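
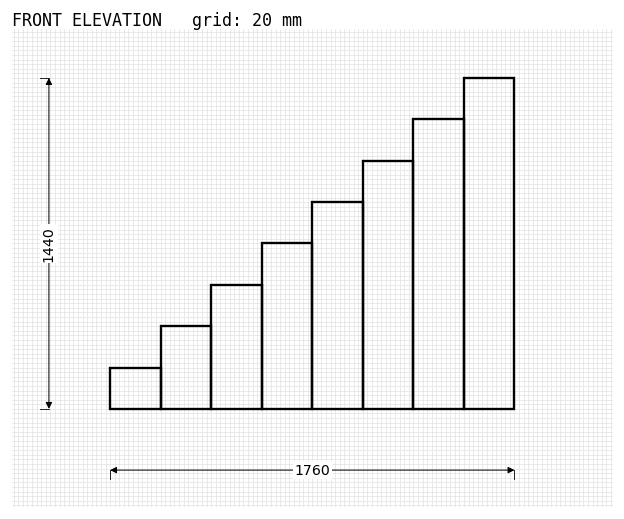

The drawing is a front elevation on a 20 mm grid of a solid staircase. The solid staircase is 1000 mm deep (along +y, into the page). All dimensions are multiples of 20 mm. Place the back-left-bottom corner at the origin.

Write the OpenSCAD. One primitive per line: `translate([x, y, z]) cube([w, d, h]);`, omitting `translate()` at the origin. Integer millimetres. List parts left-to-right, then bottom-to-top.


cube([220, 1000, 180]);
translate([220, 0, 0]) cube([220, 1000, 360]);
translate([440, 0, 0]) cube([220, 1000, 540]);
translate([660, 0, 0]) cube([220, 1000, 720]);
translate([880, 0, 0]) cube([220, 1000, 900]);
translate([1100, 0, 0]) cube([220, 1000, 1080]);
translate([1320, 0, 0]) cube([220, 1000, 1260]);
translate([1540, 0, 0]) cube([220, 1000, 1440]);


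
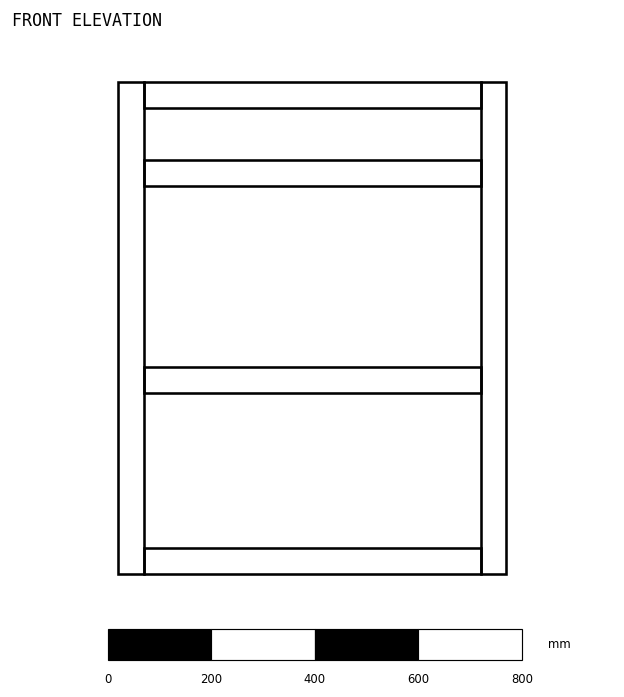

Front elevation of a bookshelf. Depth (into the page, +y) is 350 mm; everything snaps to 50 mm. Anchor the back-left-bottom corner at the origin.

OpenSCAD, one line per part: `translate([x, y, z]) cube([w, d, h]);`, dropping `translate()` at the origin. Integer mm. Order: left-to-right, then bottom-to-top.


cube([50, 350, 950]);
translate([50, 0, 0]) cube([650, 350, 50]);
translate([50, 0, 350]) cube([650, 350, 50]);
translate([50, 0, 750]) cube([650, 350, 50]);
translate([50, 0, 900]) cube([650, 350, 50]);
translate([700, 0, 0]) cube([50, 350, 950]);


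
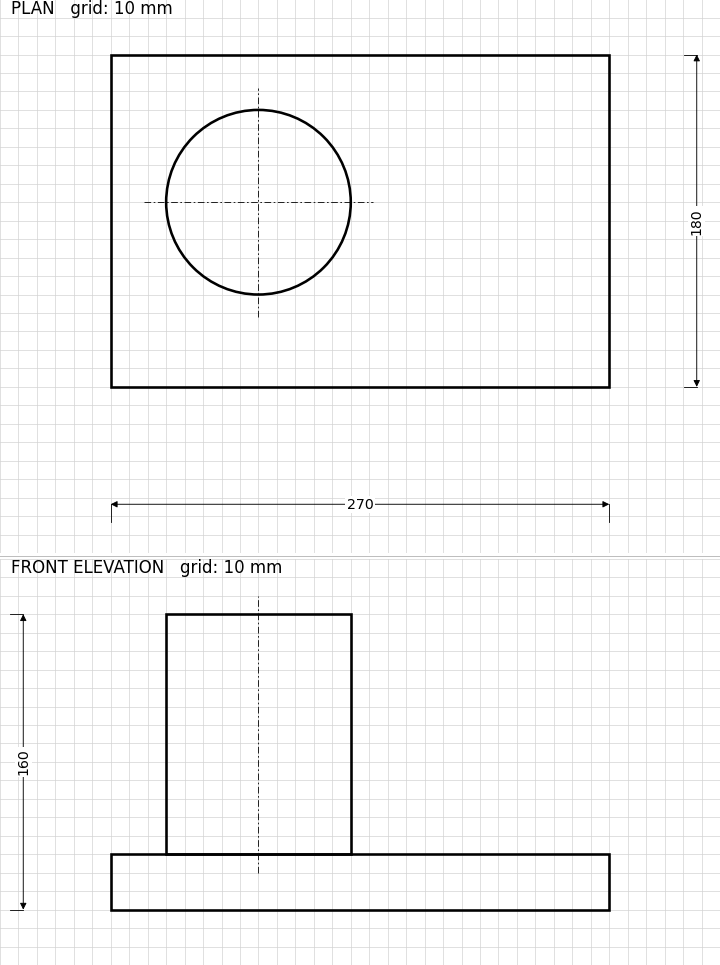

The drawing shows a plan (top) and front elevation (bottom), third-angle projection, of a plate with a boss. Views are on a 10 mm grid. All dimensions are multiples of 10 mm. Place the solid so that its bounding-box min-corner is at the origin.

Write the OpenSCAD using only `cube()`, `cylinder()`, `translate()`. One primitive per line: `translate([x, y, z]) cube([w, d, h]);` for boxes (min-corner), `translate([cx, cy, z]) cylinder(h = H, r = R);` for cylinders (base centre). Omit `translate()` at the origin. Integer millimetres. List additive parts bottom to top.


cube([270, 180, 30]);
translate([80, 100, 30]) cylinder(h = 130, r = 50);


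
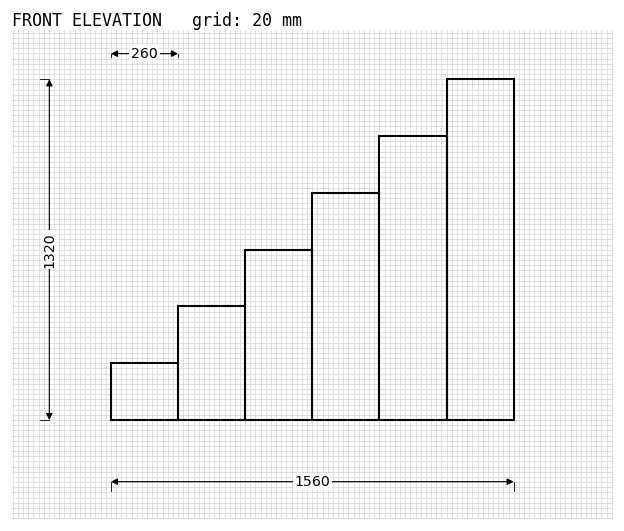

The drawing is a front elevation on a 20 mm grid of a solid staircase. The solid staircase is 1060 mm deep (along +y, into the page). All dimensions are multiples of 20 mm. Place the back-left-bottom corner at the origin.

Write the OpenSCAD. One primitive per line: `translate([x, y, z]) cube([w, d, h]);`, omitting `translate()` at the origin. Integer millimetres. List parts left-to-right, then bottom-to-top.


cube([260, 1060, 220]);
translate([260, 0, 0]) cube([260, 1060, 440]);
translate([520, 0, 0]) cube([260, 1060, 660]);
translate([780, 0, 0]) cube([260, 1060, 880]);
translate([1040, 0, 0]) cube([260, 1060, 1100]);
translate([1300, 0, 0]) cube([260, 1060, 1320]);


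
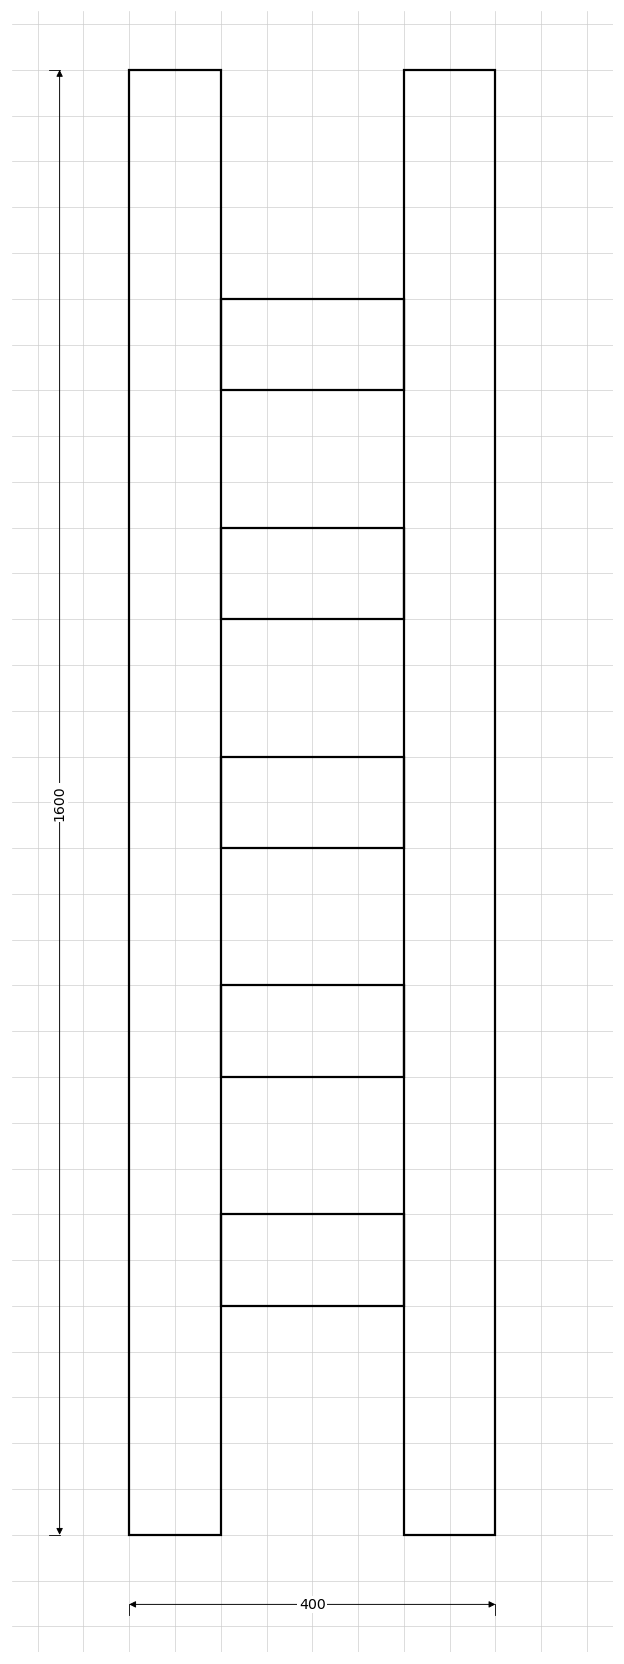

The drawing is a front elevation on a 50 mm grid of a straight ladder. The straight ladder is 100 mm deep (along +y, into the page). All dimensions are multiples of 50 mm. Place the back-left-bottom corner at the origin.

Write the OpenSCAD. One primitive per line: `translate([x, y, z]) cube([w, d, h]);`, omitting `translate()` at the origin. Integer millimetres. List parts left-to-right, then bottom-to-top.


cube([100, 100, 1600]);
translate([100, 0, 250]) cube([200, 100, 100]);
translate([100, 0, 500]) cube([200, 100, 100]);
translate([100, 0, 750]) cube([200, 100, 100]);
translate([100, 0, 1000]) cube([200, 100, 100]);
translate([100, 0, 1250]) cube([200, 100, 100]);
translate([300, 0, 0]) cube([100, 100, 1600]);


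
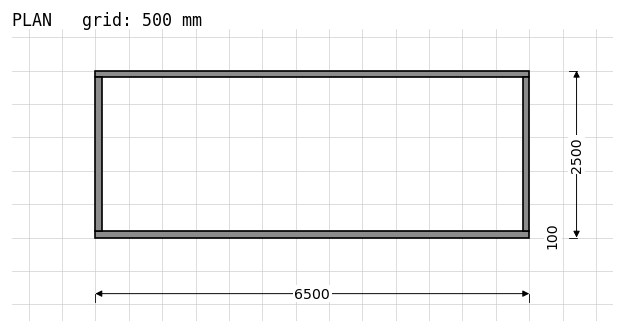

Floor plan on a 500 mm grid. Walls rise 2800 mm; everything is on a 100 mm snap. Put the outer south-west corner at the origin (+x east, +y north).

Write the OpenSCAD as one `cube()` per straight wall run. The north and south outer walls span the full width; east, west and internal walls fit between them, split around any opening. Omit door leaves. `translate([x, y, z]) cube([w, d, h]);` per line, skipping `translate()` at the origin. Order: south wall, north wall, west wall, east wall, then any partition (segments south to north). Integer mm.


cube([6500, 100, 2800]);
translate([0, 2400, 0]) cube([6500, 100, 2800]);
translate([0, 100, 0]) cube([100, 2300, 2800]);
translate([6400, 100, 0]) cube([100, 2300, 2800]);


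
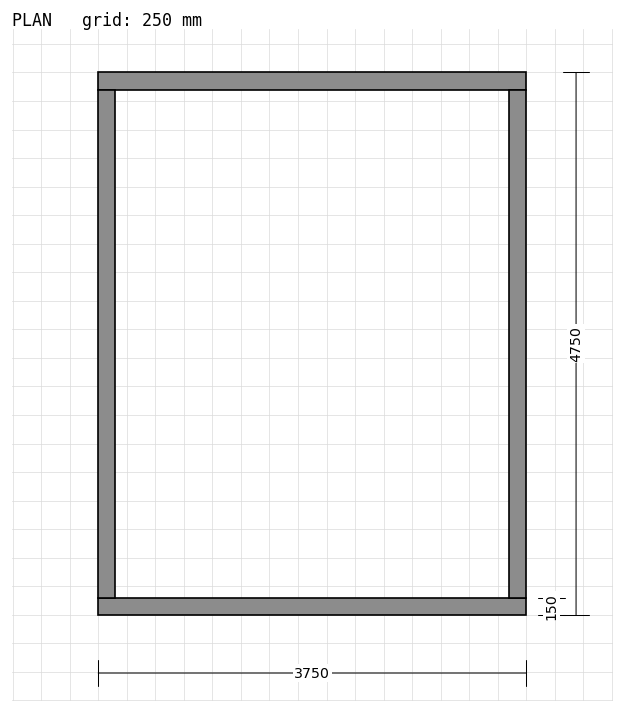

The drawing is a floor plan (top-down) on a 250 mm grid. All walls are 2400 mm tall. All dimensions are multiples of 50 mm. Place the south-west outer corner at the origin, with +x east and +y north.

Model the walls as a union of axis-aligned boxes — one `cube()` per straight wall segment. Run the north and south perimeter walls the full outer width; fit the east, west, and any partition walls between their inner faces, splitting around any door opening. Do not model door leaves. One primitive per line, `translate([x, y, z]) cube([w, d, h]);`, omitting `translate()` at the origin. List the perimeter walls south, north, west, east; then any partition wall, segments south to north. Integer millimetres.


cube([3750, 150, 2400]);
translate([0, 4600, 0]) cube([3750, 150, 2400]);
translate([0, 150, 0]) cube([150, 4450, 2400]);
translate([3600, 150, 0]) cube([150, 4450, 2400]);


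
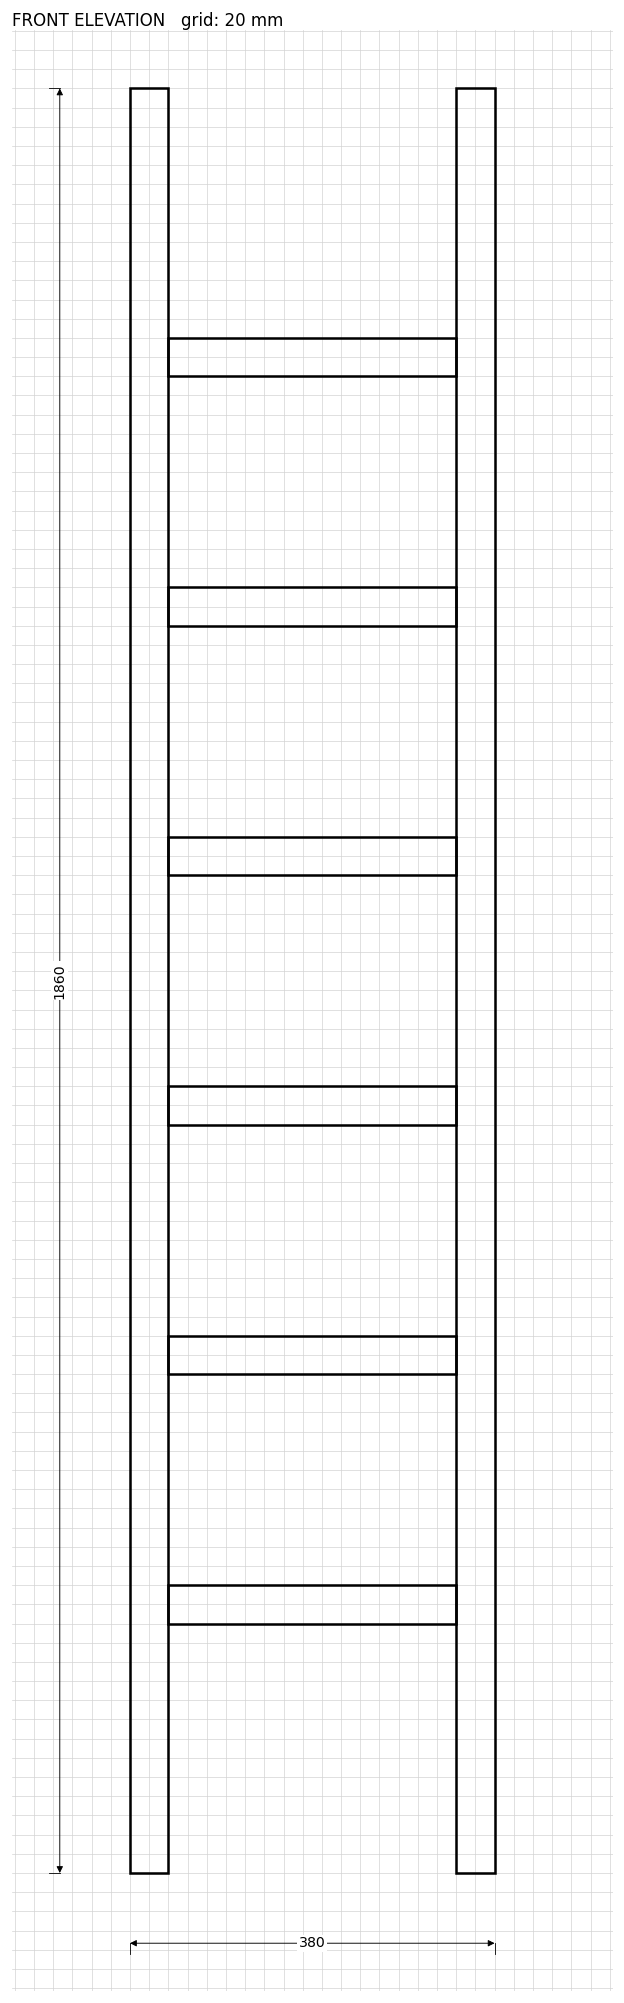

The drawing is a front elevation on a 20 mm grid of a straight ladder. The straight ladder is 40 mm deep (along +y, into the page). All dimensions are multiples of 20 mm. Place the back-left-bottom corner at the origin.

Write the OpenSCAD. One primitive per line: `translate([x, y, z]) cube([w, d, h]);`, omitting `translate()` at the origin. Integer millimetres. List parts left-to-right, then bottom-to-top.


cube([40, 40, 1860]);
translate([40, 0, 260]) cube([300, 40, 40]);
translate([40, 0, 520]) cube([300, 40, 40]);
translate([40, 0, 780]) cube([300, 40, 40]);
translate([40, 0, 1040]) cube([300, 40, 40]);
translate([40, 0, 1300]) cube([300, 40, 40]);
translate([40, 0, 1560]) cube([300, 40, 40]);
translate([340, 0, 0]) cube([40, 40, 1860]);


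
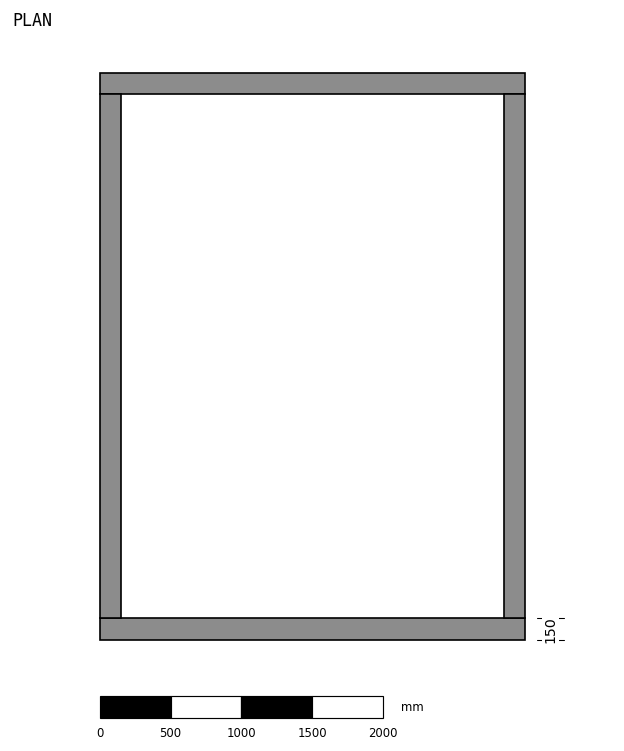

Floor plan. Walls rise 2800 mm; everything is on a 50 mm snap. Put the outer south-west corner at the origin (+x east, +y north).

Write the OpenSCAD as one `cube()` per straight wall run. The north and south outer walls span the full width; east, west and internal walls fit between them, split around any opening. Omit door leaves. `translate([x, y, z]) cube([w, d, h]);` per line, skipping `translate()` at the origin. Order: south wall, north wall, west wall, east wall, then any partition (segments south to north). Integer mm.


cube([3000, 150, 2800]);
translate([0, 3850, 0]) cube([3000, 150, 2800]);
translate([0, 150, 0]) cube([150, 3700, 2800]);
translate([2850, 150, 0]) cube([150, 3700, 2800]);


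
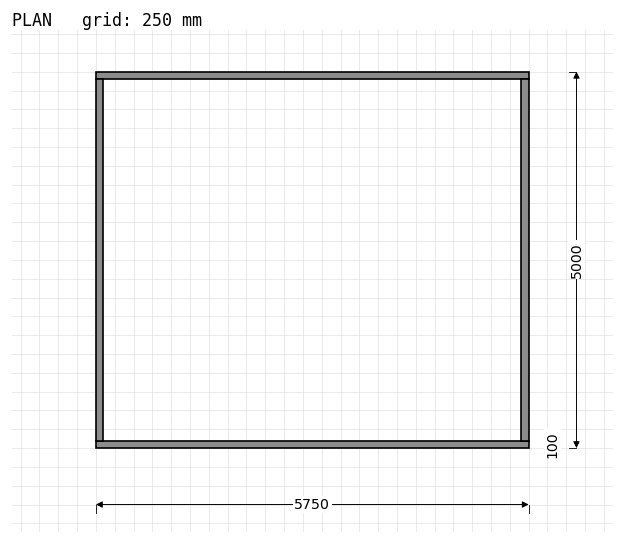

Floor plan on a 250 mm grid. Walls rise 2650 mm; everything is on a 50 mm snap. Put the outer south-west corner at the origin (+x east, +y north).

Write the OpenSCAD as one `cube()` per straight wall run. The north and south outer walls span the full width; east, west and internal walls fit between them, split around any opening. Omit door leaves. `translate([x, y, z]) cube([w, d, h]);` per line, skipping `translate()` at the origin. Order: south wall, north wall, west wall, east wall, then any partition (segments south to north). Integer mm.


cube([5750, 100, 2650]);
translate([0, 4900, 0]) cube([5750, 100, 2650]);
translate([0, 100, 0]) cube([100, 4800, 2650]);
translate([5650, 100, 0]) cube([100, 4800, 2650]);


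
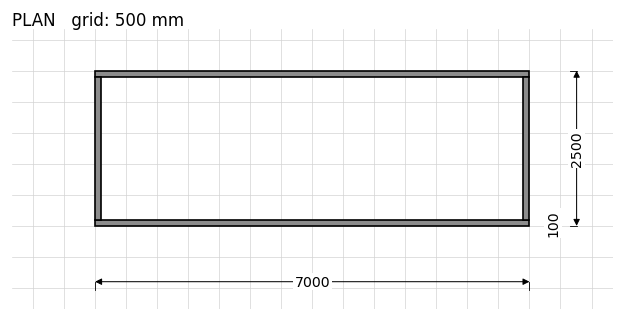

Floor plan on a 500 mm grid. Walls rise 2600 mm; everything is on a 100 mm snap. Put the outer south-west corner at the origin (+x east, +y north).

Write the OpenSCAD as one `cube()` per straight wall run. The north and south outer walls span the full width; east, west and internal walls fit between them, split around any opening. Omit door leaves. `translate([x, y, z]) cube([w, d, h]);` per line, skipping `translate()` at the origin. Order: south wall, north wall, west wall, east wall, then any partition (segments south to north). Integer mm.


cube([7000, 100, 2600]);
translate([0, 2400, 0]) cube([7000, 100, 2600]);
translate([0, 100, 0]) cube([100, 2300, 2600]);
translate([6900, 100, 0]) cube([100, 2300, 2600]);


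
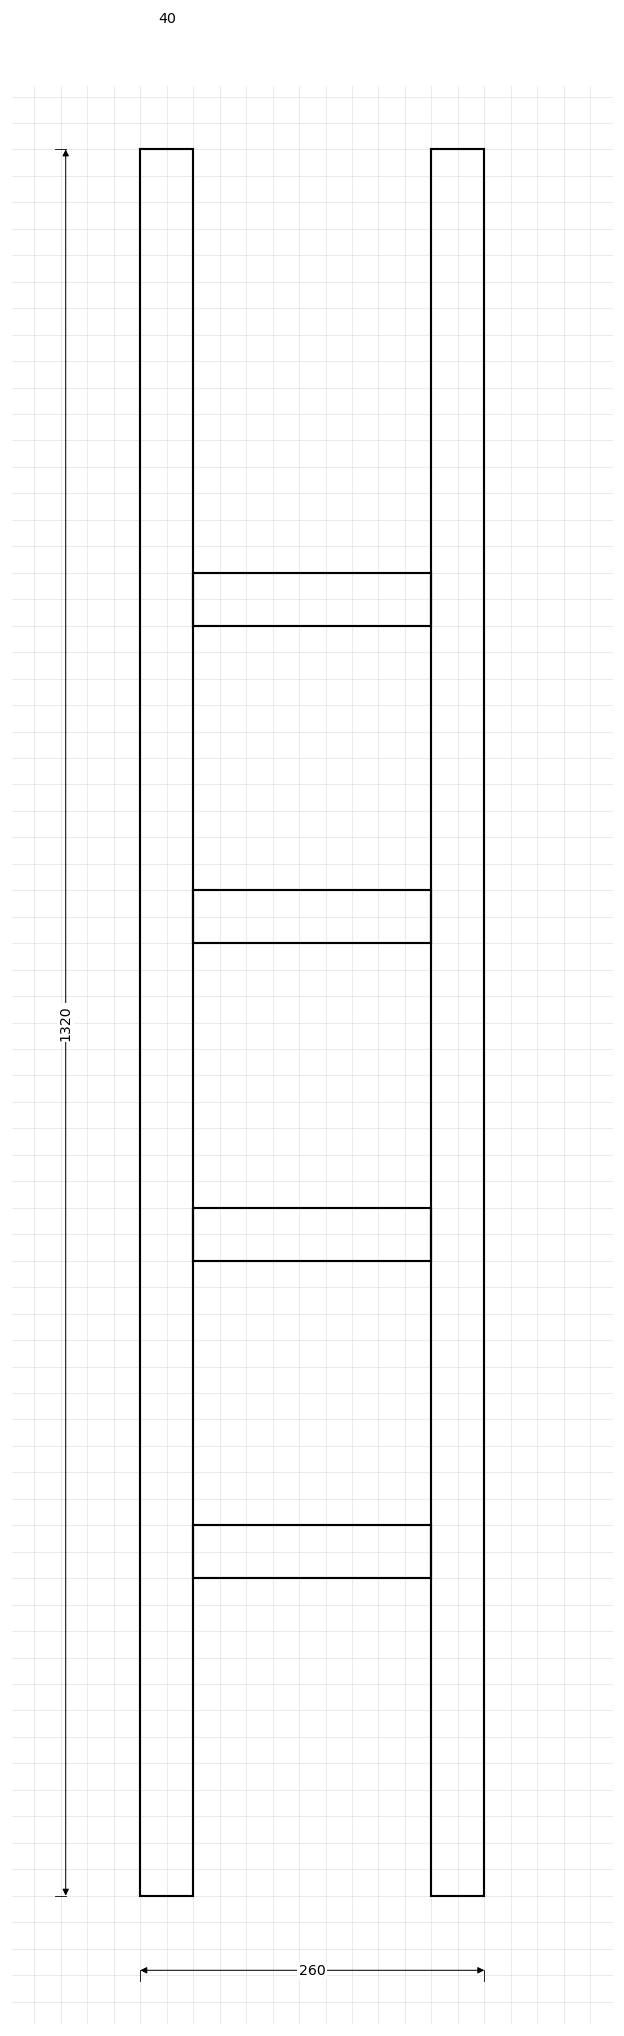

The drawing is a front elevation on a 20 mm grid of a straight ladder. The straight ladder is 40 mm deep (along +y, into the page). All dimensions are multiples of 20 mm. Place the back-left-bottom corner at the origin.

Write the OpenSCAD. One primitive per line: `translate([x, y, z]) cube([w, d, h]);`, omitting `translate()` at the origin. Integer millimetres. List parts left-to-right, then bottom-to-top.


cube([40, 40, 1320]);
translate([40, 0, 240]) cube([180, 40, 40]);
translate([40, 0, 480]) cube([180, 40, 40]);
translate([40, 0, 720]) cube([180, 40, 40]);
translate([40, 0, 960]) cube([180, 40, 40]);
translate([220, 0, 0]) cube([40, 40, 1320]);


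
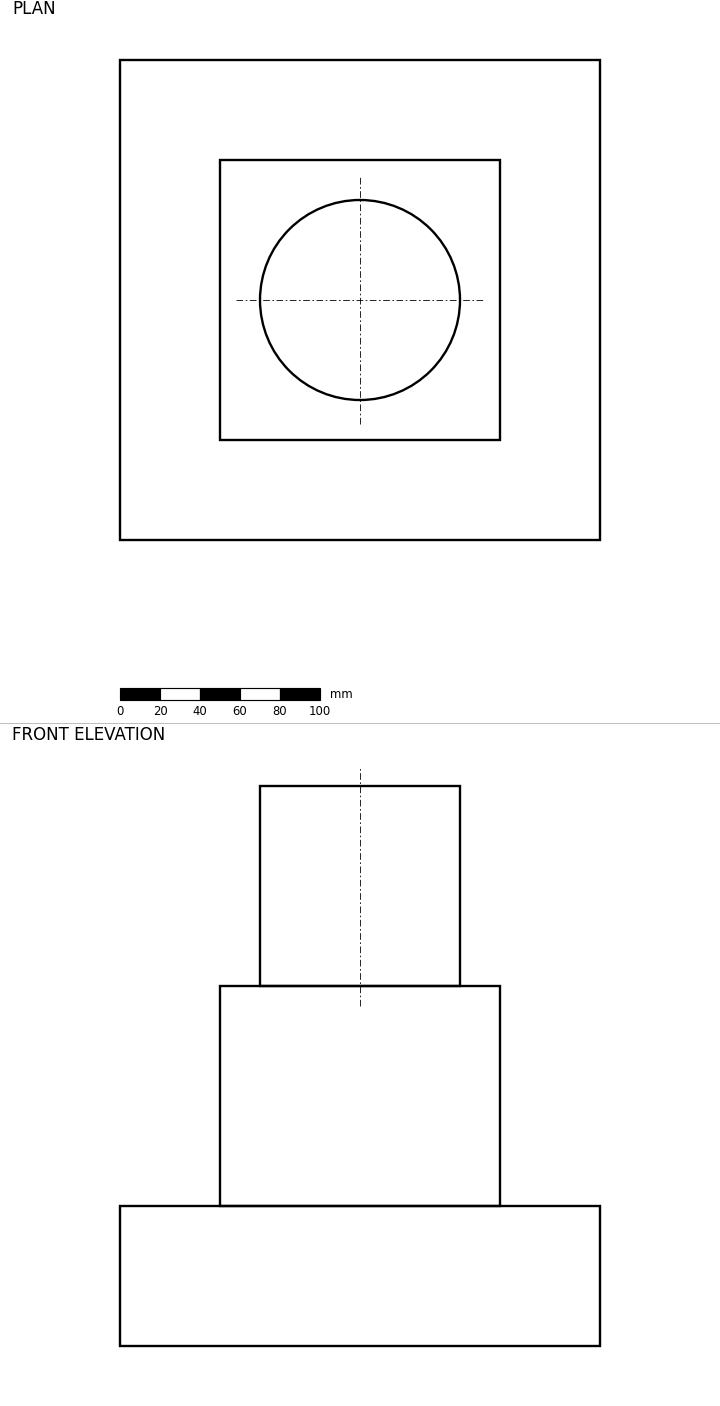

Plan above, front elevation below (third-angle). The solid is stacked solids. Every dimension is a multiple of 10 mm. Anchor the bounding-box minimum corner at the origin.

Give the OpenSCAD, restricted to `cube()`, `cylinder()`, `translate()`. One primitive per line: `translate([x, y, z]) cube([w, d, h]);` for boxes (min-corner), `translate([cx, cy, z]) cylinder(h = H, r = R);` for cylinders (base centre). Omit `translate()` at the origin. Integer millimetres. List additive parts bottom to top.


cube([240, 240, 70]);
translate([50, 50, 70]) cube([140, 140, 110]);
translate([120, 120, 180]) cylinder(h = 100, r = 50);


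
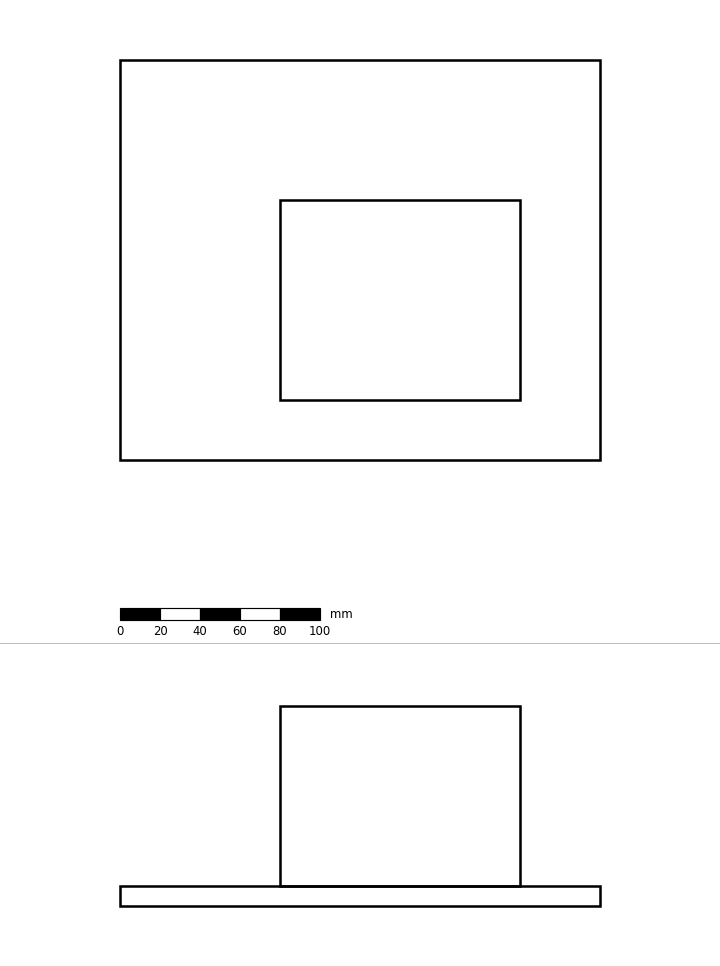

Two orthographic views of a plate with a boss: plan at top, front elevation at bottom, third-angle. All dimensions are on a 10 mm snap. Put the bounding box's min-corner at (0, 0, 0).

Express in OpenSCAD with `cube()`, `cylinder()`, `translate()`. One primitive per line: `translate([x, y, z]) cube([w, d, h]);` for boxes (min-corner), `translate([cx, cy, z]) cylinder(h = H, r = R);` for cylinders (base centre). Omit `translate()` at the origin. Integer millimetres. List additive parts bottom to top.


cube([240, 200, 10]);
translate([80, 30, 10]) cube([120, 100, 90]);


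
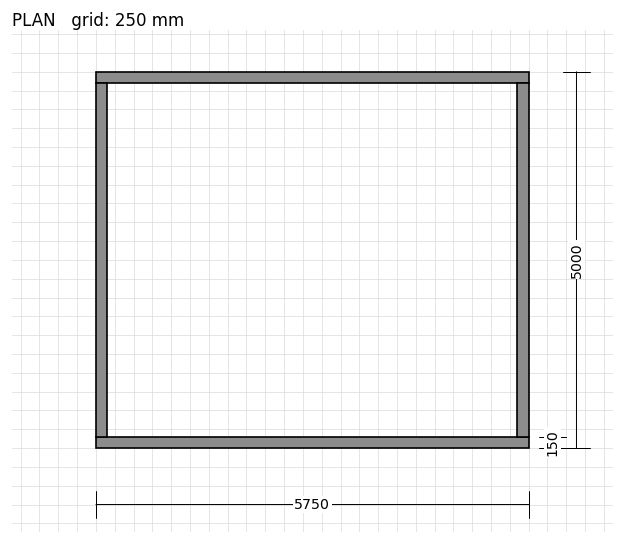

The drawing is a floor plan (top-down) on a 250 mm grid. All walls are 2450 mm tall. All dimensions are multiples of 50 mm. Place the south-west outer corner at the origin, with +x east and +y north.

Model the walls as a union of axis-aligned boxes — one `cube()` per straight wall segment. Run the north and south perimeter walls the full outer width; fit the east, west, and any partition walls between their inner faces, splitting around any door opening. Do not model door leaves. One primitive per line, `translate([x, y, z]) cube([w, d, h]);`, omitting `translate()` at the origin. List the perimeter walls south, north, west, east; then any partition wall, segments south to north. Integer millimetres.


cube([5750, 150, 2450]);
translate([0, 4850, 0]) cube([5750, 150, 2450]);
translate([0, 150, 0]) cube([150, 4700, 2450]);
translate([5600, 150, 0]) cube([150, 4700, 2450]);


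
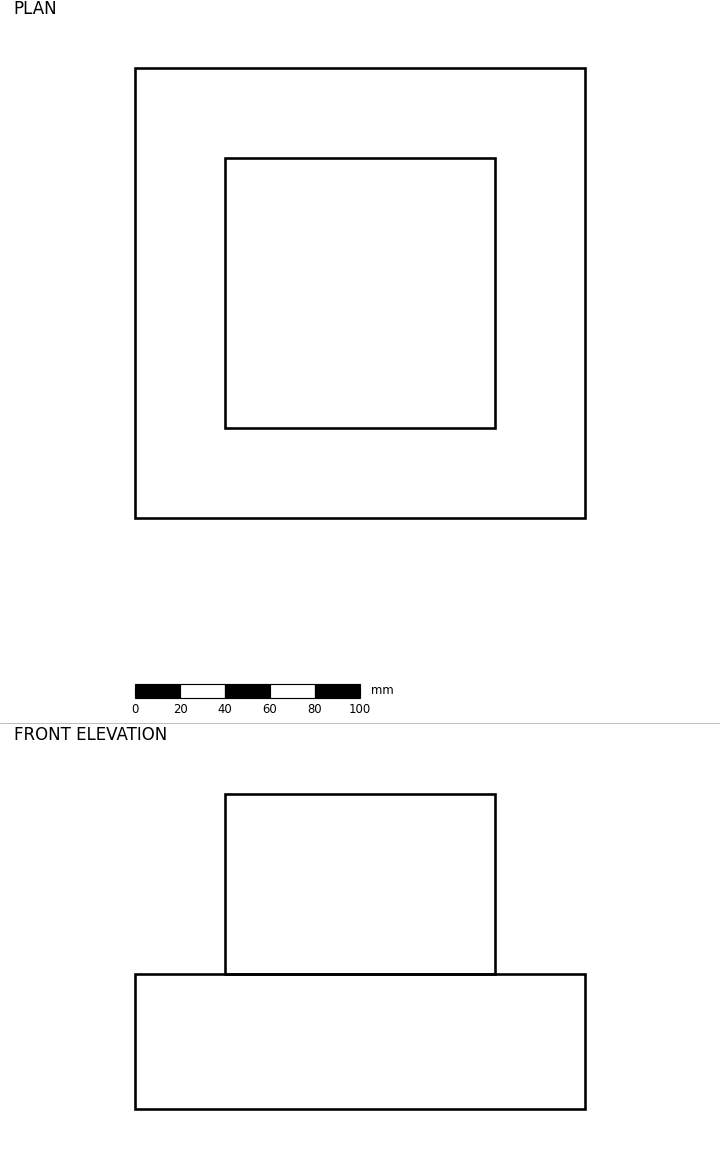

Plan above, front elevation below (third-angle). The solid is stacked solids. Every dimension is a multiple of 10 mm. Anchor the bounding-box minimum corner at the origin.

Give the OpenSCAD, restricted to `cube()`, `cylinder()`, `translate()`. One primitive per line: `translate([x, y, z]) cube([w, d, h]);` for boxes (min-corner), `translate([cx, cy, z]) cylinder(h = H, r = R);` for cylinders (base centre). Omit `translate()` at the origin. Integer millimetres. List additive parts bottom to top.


cube([200, 200, 60]);
translate([40, 40, 60]) cube([120, 120, 80]);


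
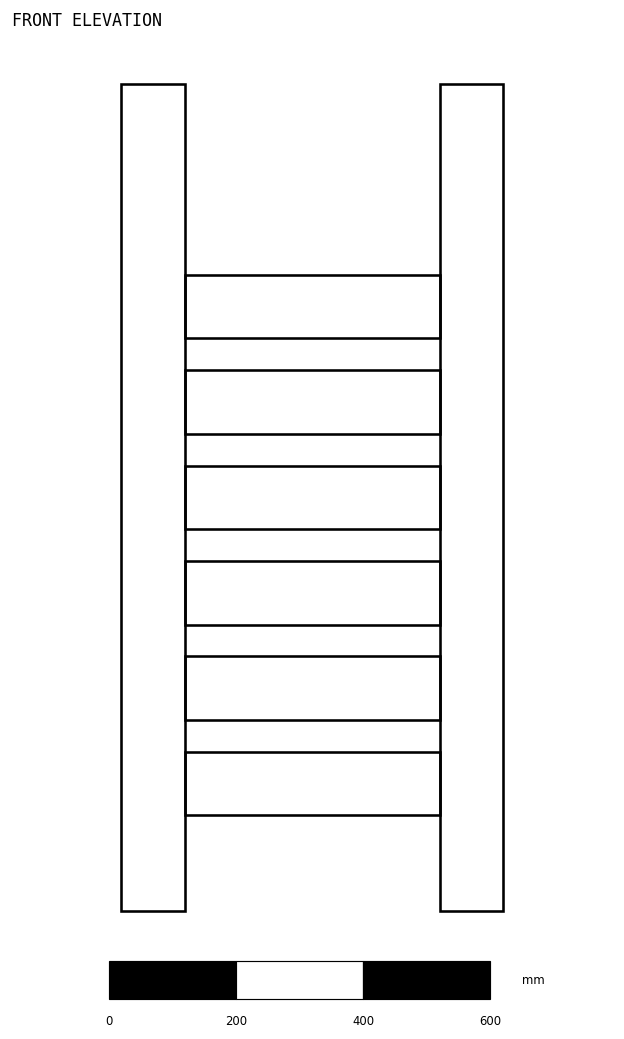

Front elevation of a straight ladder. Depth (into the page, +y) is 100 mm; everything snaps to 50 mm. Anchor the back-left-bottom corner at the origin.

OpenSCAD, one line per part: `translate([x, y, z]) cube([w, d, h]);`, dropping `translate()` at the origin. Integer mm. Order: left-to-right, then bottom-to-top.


cube([100, 100, 1300]);
translate([100, 0, 150]) cube([400, 100, 100]);
translate([100, 0, 300]) cube([400, 100, 100]);
translate([100, 0, 450]) cube([400, 100, 100]);
translate([100, 0, 600]) cube([400, 100, 100]);
translate([100, 0, 750]) cube([400, 100, 100]);
translate([100, 0, 900]) cube([400, 100, 100]);
translate([500, 0, 0]) cube([100, 100, 1300]);


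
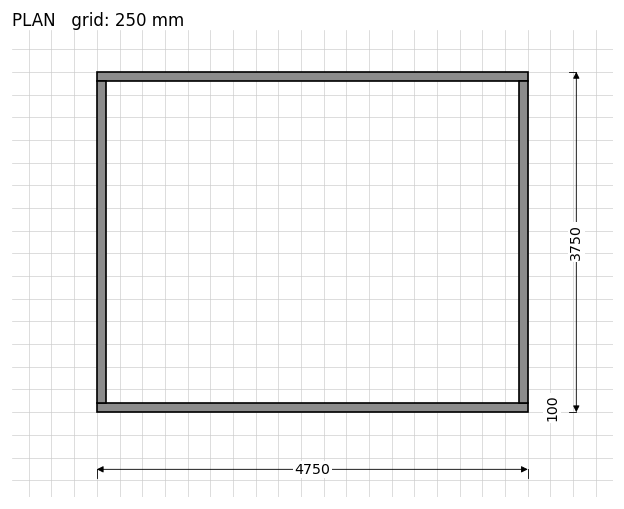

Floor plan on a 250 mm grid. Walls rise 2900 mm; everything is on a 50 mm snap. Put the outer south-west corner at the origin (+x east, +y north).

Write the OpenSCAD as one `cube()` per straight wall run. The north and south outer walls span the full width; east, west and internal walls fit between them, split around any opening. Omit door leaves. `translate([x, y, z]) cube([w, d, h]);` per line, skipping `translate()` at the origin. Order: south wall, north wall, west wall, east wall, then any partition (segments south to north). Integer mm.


cube([4750, 100, 2900]);
translate([0, 3650, 0]) cube([4750, 100, 2900]);
translate([0, 100, 0]) cube([100, 3550, 2900]);
translate([4650, 100, 0]) cube([100, 3550, 2900]);


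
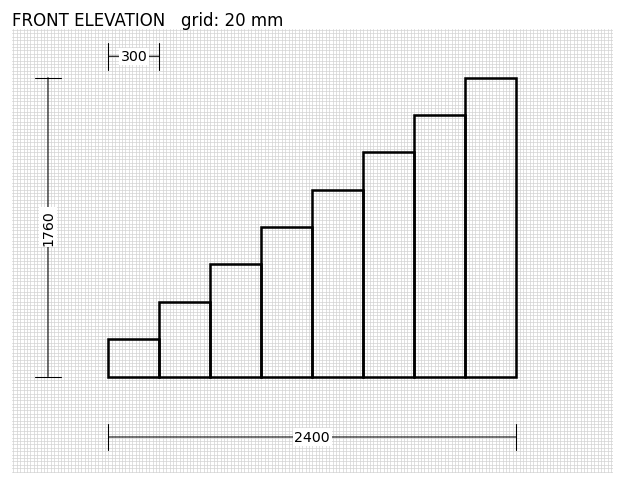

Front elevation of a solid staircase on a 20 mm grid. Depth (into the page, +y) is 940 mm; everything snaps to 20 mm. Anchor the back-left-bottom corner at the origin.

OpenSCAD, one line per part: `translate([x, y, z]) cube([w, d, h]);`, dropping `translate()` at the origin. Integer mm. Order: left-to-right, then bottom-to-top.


cube([300, 940, 220]);
translate([300, 0, 0]) cube([300, 940, 440]);
translate([600, 0, 0]) cube([300, 940, 660]);
translate([900, 0, 0]) cube([300, 940, 880]);
translate([1200, 0, 0]) cube([300, 940, 1100]);
translate([1500, 0, 0]) cube([300, 940, 1320]);
translate([1800, 0, 0]) cube([300, 940, 1540]);
translate([2100, 0, 0]) cube([300, 940, 1760]);


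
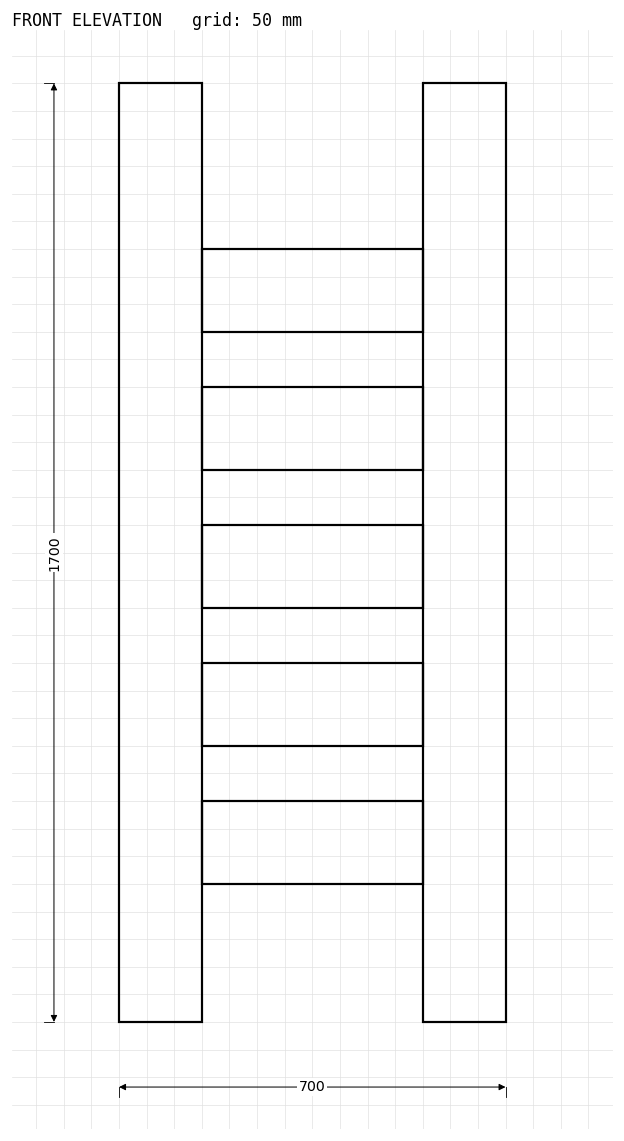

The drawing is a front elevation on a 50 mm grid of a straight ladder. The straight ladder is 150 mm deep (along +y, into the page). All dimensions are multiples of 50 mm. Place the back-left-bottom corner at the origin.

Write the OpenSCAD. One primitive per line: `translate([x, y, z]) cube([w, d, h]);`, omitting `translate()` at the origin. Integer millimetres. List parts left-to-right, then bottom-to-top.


cube([150, 150, 1700]);
translate([150, 0, 250]) cube([400, 150, 150]);
translate([150, 0, 500]) cube([400, 150, 150]);
translate([150, 0, 750]) cube([400, 150, 150]);
translate([150, 0, 1000]) cube([400, 150, 150]);
translate([150, 0, 1250]) cube([400, 150, 150]);
translate([550, 0, 0]) cube([150, 150, 1700]);


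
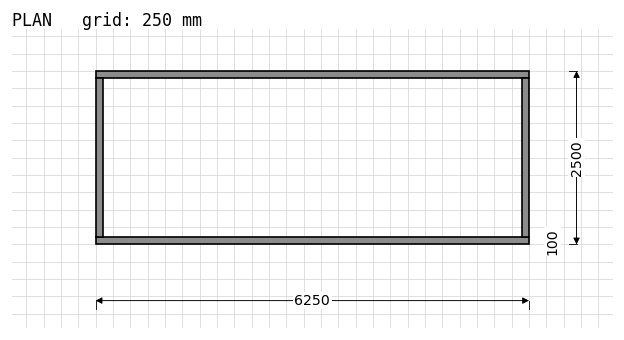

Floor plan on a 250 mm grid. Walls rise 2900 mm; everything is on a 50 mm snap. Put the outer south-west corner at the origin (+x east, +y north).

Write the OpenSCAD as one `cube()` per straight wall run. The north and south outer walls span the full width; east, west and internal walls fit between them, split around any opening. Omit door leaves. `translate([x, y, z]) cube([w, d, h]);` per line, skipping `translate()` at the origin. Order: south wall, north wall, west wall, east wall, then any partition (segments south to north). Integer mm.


cube([6250, 100, 2900]);
translate([0, 2400, 0]) cube([6250, 100, 2900]);
translate([0, 100, 0]) cube([100, 2300, 2900]);
translate([6150, 100, 0]) cube([100, 2300, 2900]);


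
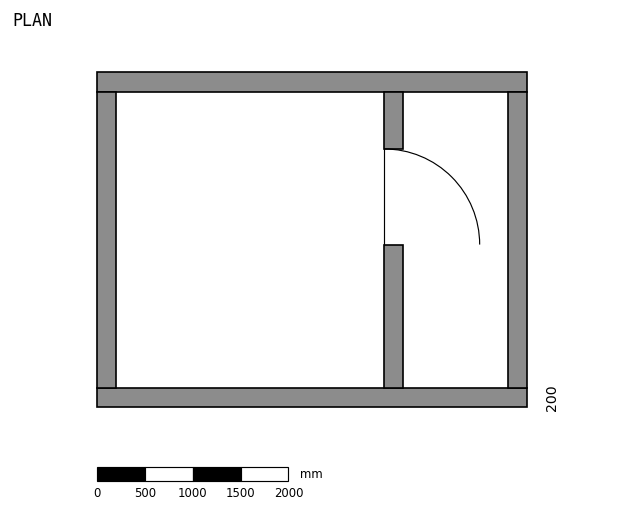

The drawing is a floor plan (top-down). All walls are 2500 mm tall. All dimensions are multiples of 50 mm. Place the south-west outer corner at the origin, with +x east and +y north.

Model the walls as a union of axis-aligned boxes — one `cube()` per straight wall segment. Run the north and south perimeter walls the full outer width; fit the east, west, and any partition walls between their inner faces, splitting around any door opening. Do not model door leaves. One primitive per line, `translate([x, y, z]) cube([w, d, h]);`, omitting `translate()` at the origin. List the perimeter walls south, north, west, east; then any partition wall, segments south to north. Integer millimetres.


cube([4500, 200, 2500]);
translate([0, 3300, 0]) cube([4500, 200, 2500]);
translate([0, 200, 0]) cube([200, 3100, 2500]);
translate([4300, 200, 0]) cube([200, 3100, 2500]);
translate([3000, 200, 0]) cube([200, 1500, 2500]);
translate([3000, 2700, 0]) cube([200, 600, 2500]);


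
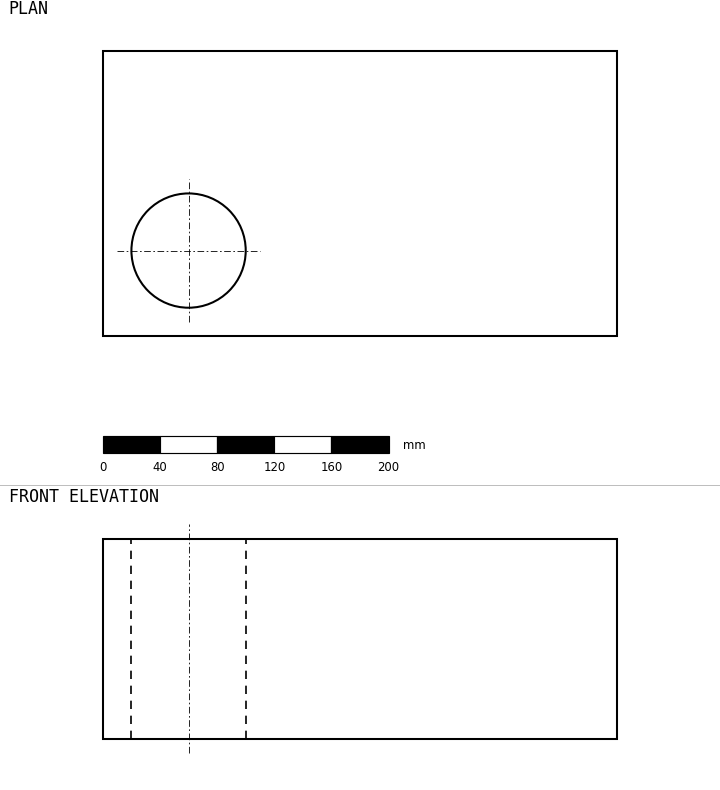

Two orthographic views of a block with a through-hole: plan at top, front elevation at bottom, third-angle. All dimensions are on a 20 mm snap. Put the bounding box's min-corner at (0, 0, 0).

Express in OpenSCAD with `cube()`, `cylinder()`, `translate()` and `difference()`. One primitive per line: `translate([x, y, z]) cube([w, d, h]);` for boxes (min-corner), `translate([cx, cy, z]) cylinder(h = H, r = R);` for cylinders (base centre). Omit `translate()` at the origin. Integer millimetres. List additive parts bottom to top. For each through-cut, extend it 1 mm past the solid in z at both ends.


difference() {
  cube([360, 200, 140]);
  translate([60, 60, -1]) cylinder(h = 142, r = 40);
}


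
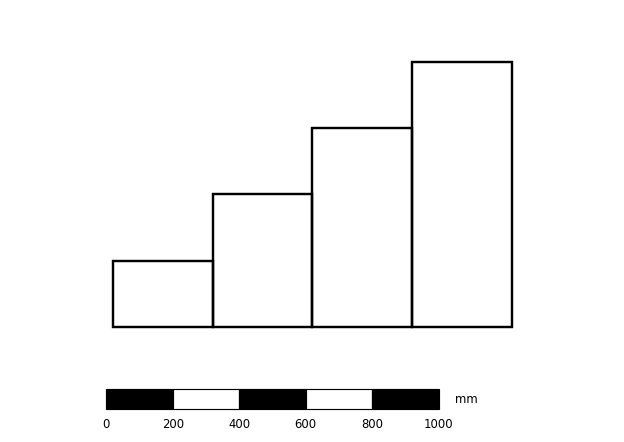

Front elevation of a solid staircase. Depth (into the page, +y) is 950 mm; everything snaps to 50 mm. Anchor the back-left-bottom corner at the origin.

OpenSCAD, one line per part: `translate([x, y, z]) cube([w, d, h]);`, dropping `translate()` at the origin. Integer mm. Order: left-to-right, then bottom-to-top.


cube([300, 950, 200]);
translate([300, 0, 0]) cube([300, 950, 400]);
translate([600, 0, 0]) cube([300, 950, 600]);
translate([900, 0, 0]) cube([300, 950, 800]);


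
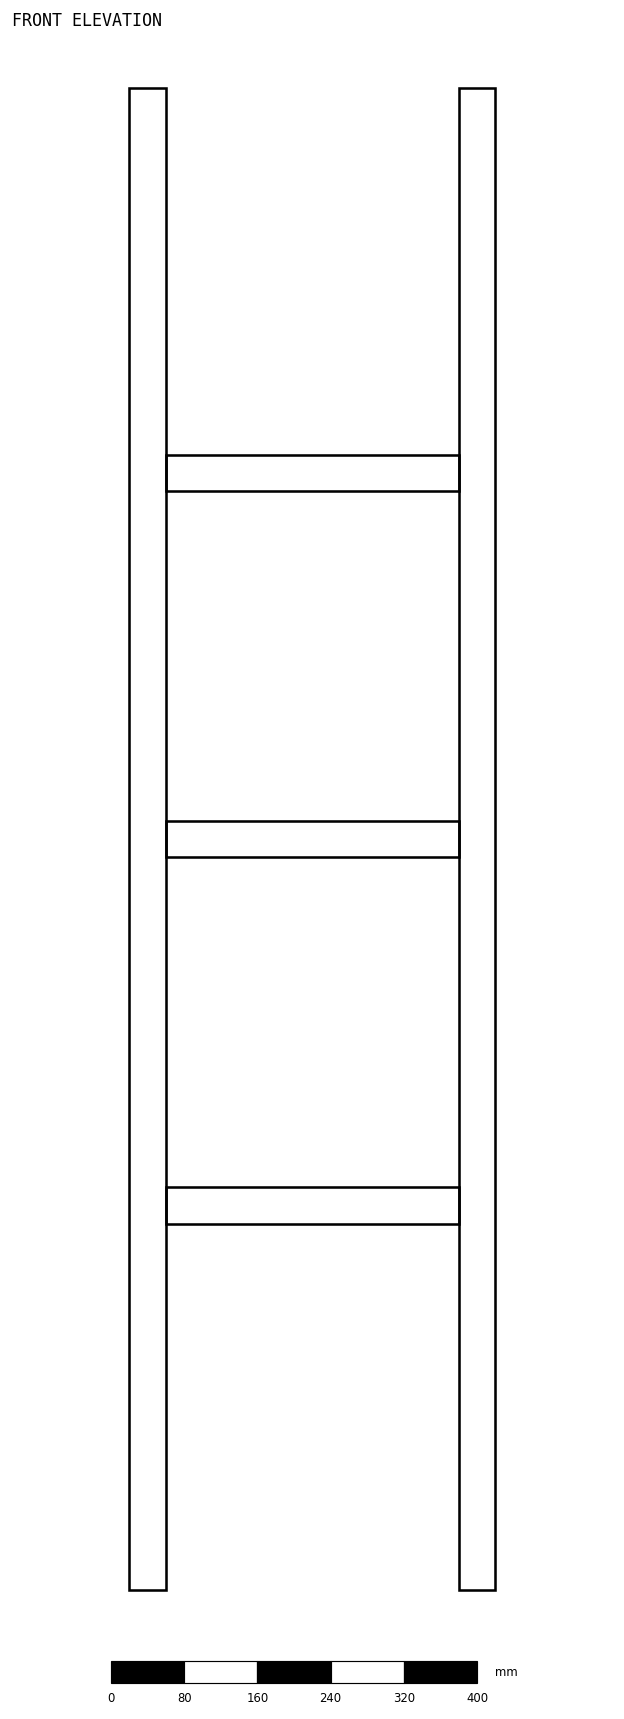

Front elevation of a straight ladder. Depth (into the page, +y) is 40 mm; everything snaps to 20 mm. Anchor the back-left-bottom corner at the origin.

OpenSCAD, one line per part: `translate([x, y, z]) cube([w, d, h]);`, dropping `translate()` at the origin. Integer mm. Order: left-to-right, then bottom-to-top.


cube([40, 40, 1640]);
translate([40, 0, 400]) cube([320, 40, 40]);
translate([40, 0, 800]) cube([320, 40, 40]);
translate([40, 0, 1200]) cube([320, 40, 40]);
translate([360, 0, 0]) cube([40, 40, 1640]);


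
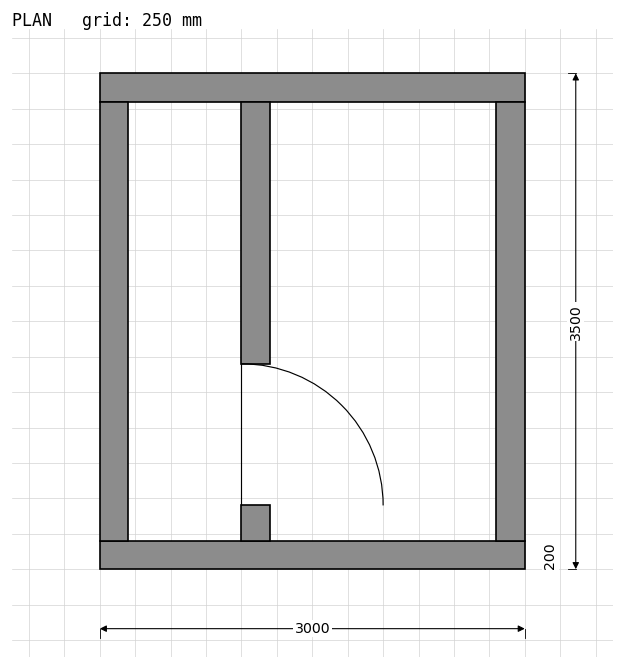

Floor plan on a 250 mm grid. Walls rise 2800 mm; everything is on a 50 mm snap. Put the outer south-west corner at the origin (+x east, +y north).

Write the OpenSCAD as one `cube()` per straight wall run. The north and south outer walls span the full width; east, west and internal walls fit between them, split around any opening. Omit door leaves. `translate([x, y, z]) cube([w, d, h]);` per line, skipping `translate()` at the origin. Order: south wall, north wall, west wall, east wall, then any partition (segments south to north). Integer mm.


cube([3000, 200, 2800]);
translate([0, 3300, 0]) cube([3000, 200, 2800]);
translate([0, 200, 0]) cube([200, 3100, 2800]);
translate([2800, 200, 0]) cube([200, 3100, 2800]);
translate([1000, 200, 0]) cube([200, 250, 2800]);
translate([1000, 1450, 0]) cube([200, 1850, 2800]);


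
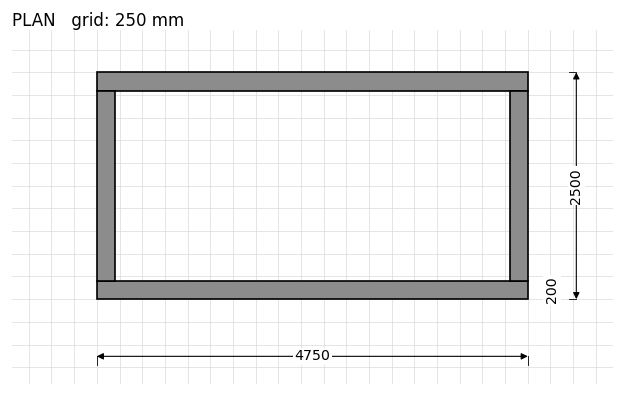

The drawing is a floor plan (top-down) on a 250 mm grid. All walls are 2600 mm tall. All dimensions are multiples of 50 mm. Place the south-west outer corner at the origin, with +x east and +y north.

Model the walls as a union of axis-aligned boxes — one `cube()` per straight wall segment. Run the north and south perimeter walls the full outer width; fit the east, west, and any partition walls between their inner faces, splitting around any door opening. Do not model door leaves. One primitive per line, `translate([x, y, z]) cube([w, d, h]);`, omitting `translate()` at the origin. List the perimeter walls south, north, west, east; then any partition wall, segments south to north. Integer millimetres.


cube([4750, 200, 2600]);
translate([0, 2300, 0]) cube([4750, 200, 2600]);
translate([0, 200, 0]) cube([200, 2100, 2600]);
translate([4550, 200, 0]) cube([200, 2100, 2600]);


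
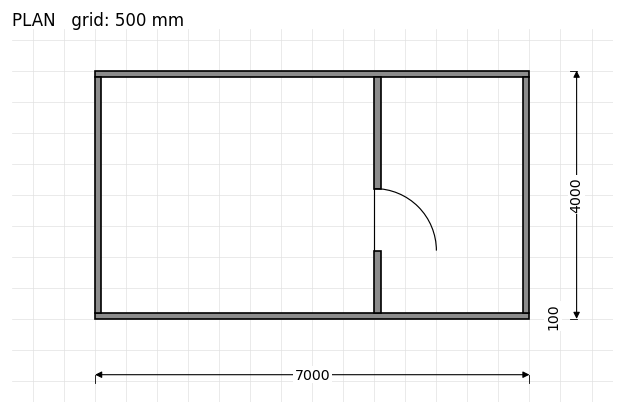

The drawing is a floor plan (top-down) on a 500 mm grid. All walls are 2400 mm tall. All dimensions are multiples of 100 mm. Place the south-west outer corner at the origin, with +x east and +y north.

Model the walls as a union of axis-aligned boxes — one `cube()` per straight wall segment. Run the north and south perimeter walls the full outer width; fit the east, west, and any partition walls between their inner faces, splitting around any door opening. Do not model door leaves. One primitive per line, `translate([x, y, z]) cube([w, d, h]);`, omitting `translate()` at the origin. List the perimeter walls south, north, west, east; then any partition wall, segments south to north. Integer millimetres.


cube([7000, 100, 2400]);
translate([0, 3900, 0]) cube([7000, 100, 2400]);
translate([0, 100, 0]) cube([100, 3800, 2400]);
translate([6900, 100, 0]) cube([100, 3800, 2400]);
translate([4500, 100, 0]) cube([100, 1000, 2400]);
translate([4500, 2100, 0]) cube([100, 1800, 2400]);


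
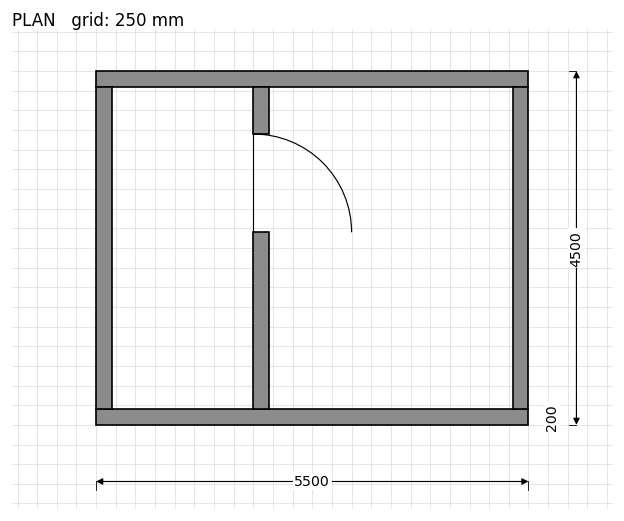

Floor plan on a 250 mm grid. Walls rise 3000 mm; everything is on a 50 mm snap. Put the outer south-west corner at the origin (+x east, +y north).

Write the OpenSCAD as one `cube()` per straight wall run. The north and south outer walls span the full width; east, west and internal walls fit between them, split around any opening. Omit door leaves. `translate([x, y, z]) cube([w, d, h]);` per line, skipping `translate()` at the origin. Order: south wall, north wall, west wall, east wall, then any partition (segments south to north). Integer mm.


cube([5500, 200, 3000]);
translate([0, 4300, 0]) cube([5500, 200, 3000]);
translate([0, 200, 0]) cube([200, 4100, 3000]);
translate([5300, 200, 0]) cube([200, 4100, 3000]);
translate([2000, 200, 0]) cube([200, 2250, 3000]);
translate([2000, 3700, 0]) cube([200, 600, 3000]);


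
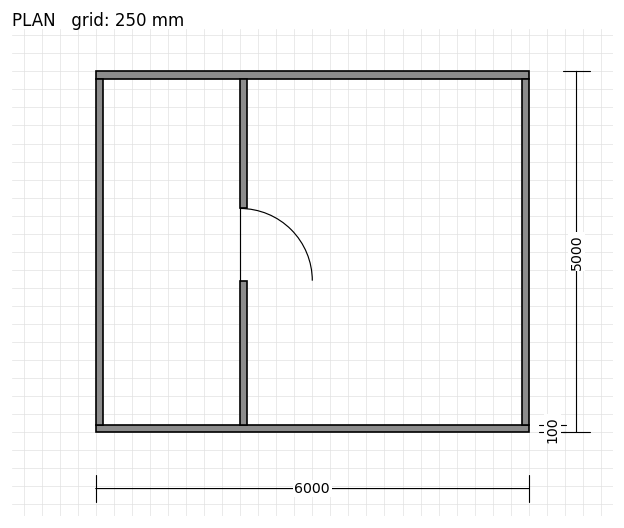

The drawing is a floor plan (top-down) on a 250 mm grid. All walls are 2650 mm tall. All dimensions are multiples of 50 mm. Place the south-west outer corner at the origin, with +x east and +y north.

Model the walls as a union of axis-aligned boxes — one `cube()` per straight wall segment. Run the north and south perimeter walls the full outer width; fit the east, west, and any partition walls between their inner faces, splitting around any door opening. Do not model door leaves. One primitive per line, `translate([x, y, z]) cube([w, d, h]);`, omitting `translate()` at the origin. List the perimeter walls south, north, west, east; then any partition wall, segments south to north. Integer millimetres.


cube([6000, 100, 2650]);
translate([0, 4900, 0]) cube([6000, 100, 2650]);
translate([0, 100, 0]) cube([100, 4800, 2650]);
translate([5900, 100, 0]) cube([100, 4800, 2650]);
translate([2000, 100, 0]) cube([100, 2000, 2650]);
translate([2000, 3100, 0]) cube([100, 1800, 2650]);


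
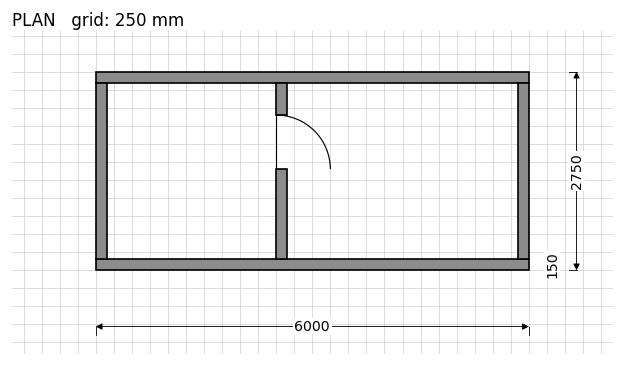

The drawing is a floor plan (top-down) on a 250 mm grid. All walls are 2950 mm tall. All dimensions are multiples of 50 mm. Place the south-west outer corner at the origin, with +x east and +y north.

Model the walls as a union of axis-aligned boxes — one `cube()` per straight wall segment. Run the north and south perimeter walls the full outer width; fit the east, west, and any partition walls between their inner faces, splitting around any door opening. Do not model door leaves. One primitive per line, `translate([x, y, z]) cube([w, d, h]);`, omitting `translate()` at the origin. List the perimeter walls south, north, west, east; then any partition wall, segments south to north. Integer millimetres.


cube([6000, 150, 2950]);
translate([0, 2600, 0]) cube([6000, 150, 2950]);
translate([0, 150, 0]) cube([150, 2450, 2950]);
translate([5850, 150, 0]) cube([150, 2450, 2950]);
translate([2500, 150, 0]) cube([150, 1250, 2950]);
translate([2500, 2150, 0]) cube([150, 450, 2950]);


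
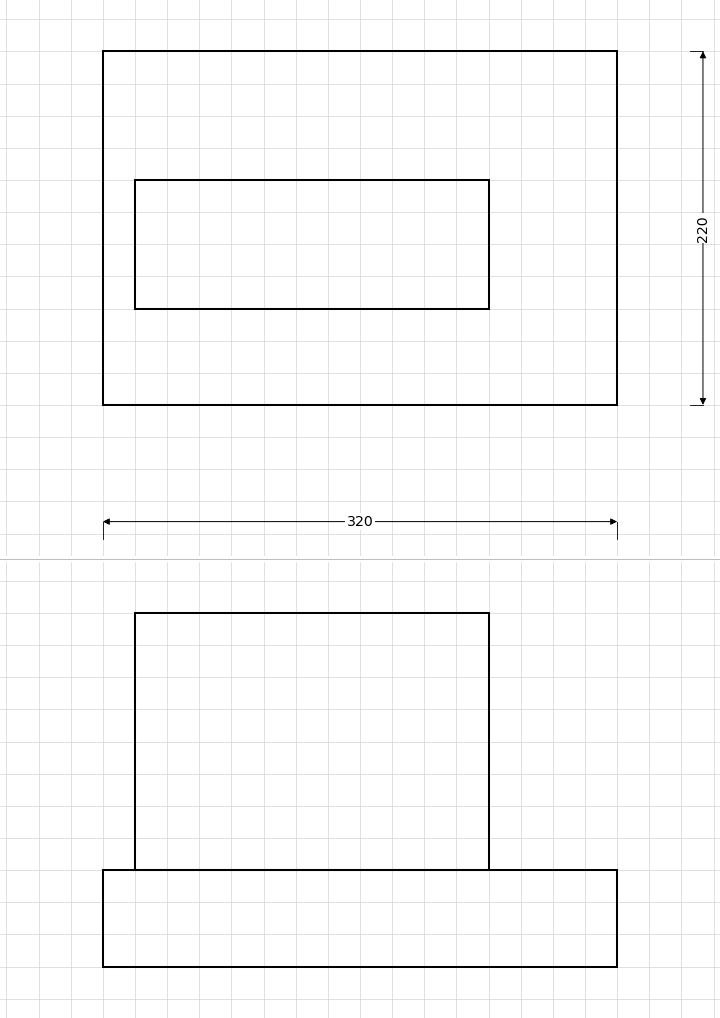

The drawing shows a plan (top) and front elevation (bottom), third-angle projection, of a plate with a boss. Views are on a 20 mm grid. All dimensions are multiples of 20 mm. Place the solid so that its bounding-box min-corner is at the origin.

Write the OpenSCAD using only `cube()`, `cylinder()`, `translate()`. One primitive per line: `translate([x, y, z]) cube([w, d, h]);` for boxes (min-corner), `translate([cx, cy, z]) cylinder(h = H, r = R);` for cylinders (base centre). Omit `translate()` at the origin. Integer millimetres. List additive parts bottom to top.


cube([320, 220, 60]);
translate([20, 60, 60]) cube([220, 80, 160]);


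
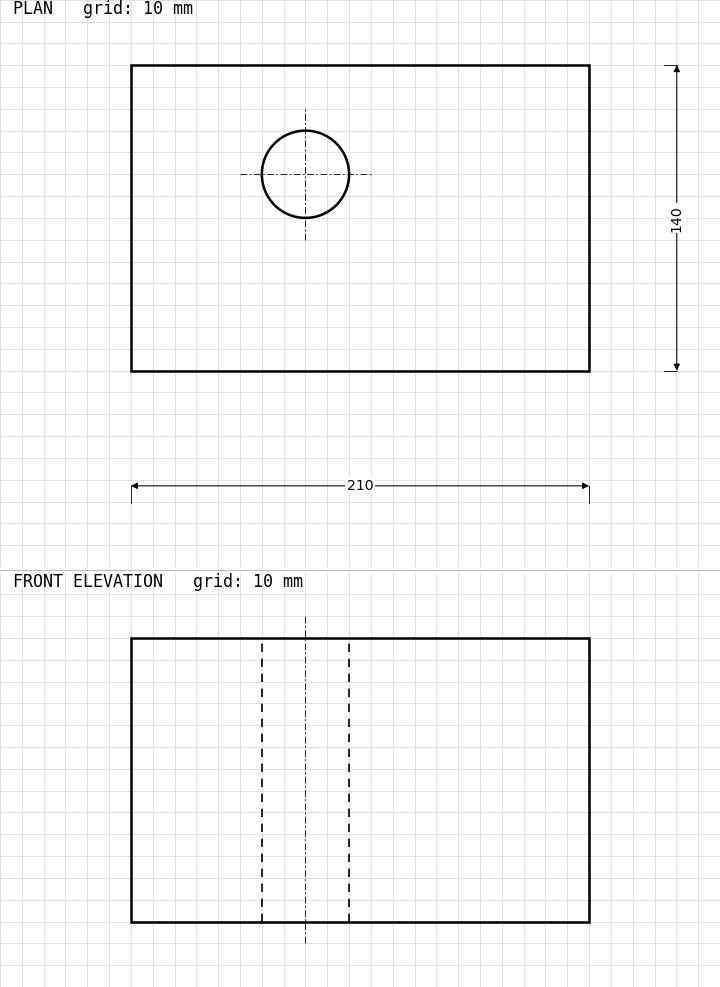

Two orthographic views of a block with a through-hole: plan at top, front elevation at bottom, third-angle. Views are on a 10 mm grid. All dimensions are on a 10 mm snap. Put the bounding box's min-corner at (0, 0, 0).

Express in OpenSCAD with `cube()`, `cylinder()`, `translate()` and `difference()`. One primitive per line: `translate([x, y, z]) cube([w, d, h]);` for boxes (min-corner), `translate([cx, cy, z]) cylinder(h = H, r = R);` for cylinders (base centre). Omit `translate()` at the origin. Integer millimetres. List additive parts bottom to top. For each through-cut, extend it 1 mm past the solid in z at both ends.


difference() {
  cube([210, 140, 130]);
  translate([80, 90, -1]) cylinder(h = 132, r = 20);
}


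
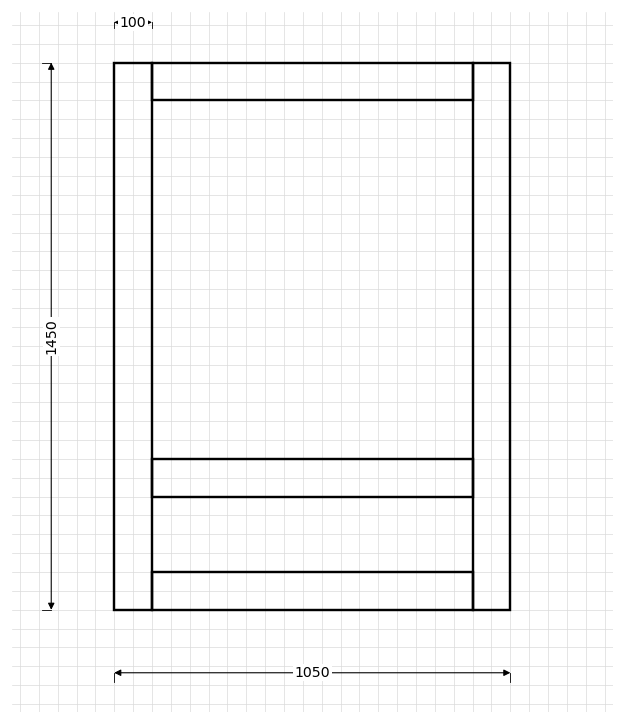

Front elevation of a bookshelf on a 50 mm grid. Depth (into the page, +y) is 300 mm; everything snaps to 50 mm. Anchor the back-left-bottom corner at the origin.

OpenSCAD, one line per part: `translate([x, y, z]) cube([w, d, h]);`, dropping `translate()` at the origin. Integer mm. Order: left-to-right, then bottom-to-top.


cube([100, 300, 1450]);
translate([100, 0, 0]) cube([850, 300, 100]);
translate([100, 0, 300]) cube([850, 300, 100]);
translate([100, 0, 1350]) cube([850, 300, 100]);
translate([950, 0, 0]) cube([100, 300, 1450]);


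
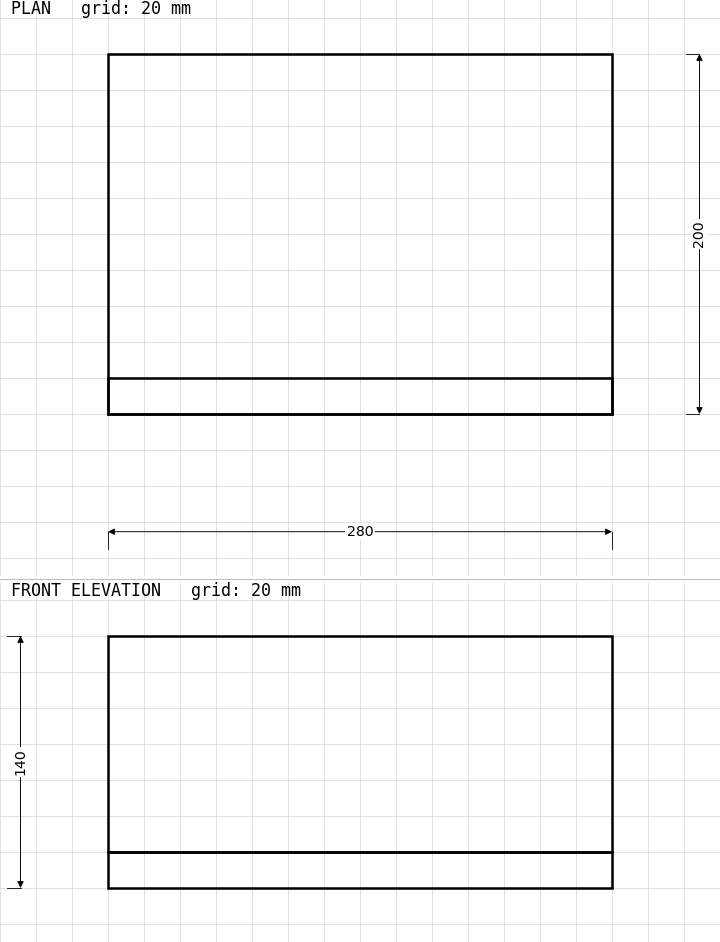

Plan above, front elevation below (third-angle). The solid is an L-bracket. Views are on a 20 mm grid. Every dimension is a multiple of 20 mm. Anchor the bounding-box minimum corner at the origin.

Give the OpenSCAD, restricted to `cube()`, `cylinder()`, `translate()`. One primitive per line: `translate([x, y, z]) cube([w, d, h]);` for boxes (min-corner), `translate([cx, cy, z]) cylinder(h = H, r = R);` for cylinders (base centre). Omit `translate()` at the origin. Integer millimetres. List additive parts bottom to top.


cube([280, 200, 20]);
translate([0, 0, 20]) cube([280, 20, 120]);


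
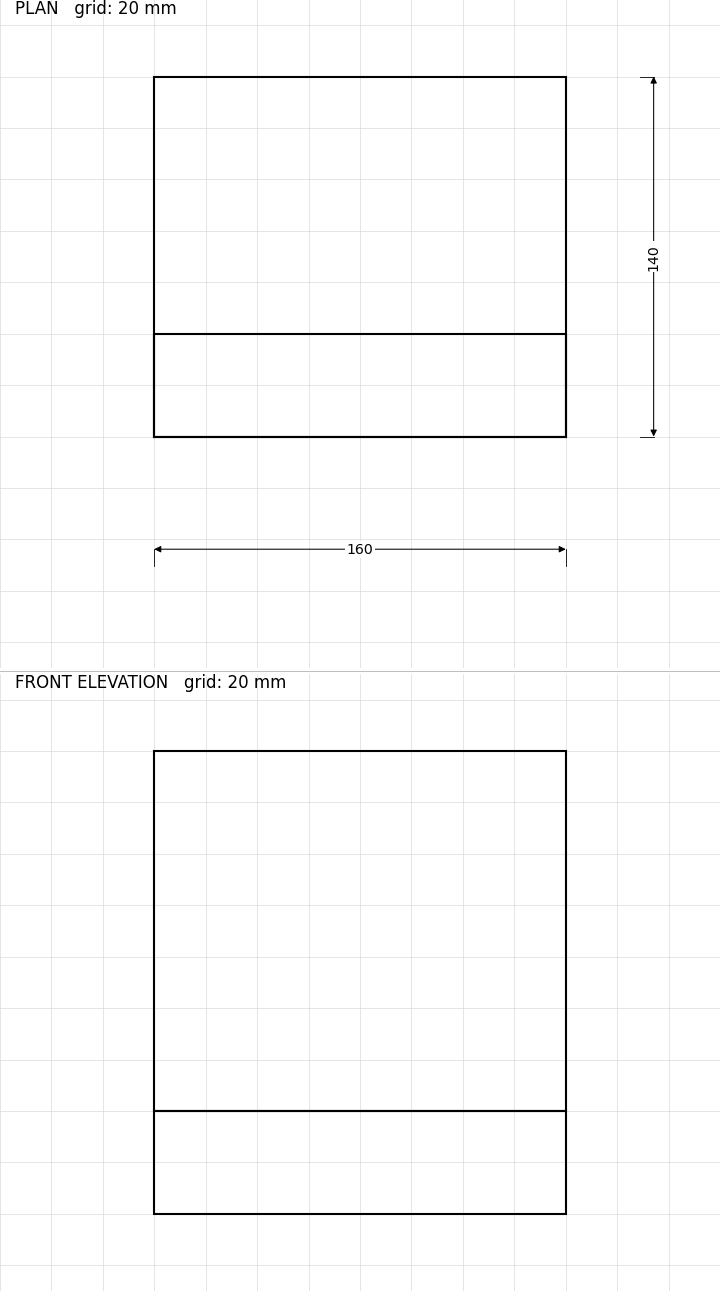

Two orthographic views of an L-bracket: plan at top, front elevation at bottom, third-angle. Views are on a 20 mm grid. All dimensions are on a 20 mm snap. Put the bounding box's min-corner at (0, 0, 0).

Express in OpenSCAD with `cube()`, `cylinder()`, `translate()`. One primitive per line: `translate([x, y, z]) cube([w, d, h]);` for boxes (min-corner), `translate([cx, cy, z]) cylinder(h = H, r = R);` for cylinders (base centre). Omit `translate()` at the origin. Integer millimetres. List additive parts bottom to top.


cube([160, 140, 40]);
translate([0, 0, 40]) cube([160, 40, 140]);


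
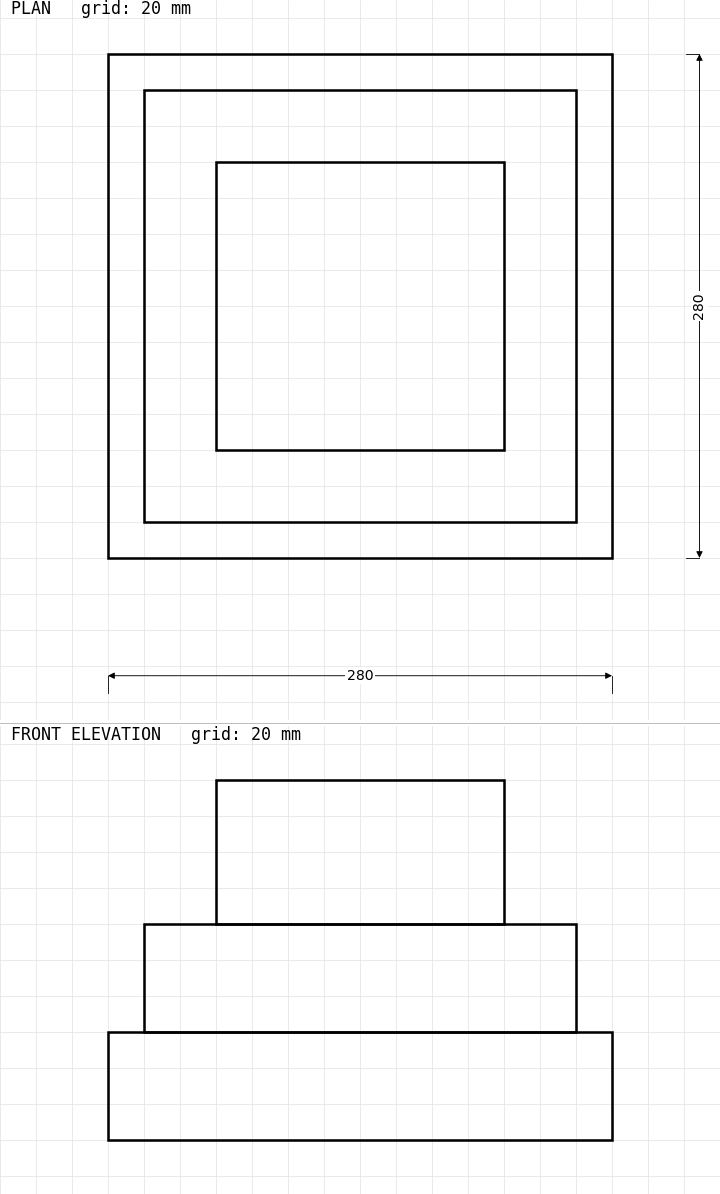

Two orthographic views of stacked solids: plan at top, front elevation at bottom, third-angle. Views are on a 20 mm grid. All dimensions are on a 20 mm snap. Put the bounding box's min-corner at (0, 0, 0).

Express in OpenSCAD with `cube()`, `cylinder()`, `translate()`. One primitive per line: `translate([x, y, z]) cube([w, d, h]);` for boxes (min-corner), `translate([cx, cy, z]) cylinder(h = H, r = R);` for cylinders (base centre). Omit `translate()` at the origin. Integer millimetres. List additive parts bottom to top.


cube([280, 280, 60]);
translate([20, 20, 60]) cube([240, 240, 60]);
translate([60, 60, 120]) cube([160, 160, 80]);


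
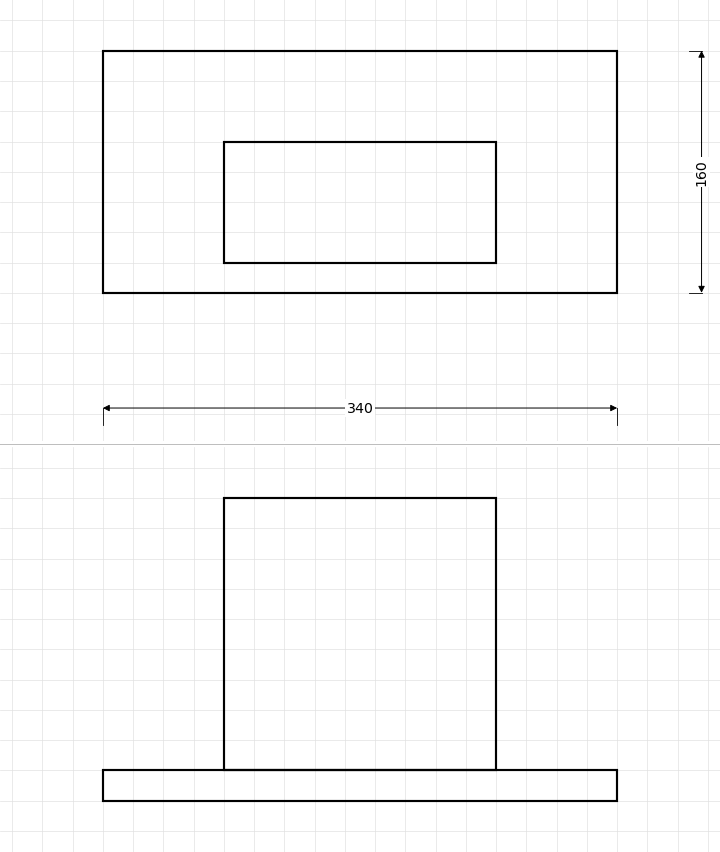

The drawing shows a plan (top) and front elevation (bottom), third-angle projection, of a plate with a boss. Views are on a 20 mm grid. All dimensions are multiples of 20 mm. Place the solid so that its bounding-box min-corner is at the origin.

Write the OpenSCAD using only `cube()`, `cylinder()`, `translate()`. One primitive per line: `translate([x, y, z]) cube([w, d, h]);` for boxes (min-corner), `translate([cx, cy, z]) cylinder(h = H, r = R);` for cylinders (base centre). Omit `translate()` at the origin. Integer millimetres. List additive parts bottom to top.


cube([340, 160, 20]);
translate([80, 20, 20]) cube([180, 80, 180]);
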